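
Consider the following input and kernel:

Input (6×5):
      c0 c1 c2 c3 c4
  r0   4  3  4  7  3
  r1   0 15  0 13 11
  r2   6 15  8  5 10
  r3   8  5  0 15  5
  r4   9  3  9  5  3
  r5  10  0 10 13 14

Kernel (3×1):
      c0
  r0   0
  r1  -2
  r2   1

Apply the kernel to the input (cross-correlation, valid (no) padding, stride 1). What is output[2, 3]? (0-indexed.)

The receptive field on the input at this output position is [5 / 15 / 5]. Elementwise product with the kernel and sum: 15·-2 + 5·1.

-25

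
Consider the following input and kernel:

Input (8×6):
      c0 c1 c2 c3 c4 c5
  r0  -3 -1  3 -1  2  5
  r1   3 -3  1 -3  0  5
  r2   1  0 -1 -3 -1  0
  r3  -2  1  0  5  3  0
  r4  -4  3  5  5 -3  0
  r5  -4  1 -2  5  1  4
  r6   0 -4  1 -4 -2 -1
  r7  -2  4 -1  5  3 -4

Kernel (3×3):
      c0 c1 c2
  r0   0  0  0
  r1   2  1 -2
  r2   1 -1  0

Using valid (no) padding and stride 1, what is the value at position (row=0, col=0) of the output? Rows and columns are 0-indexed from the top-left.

2

The receptive field on the input at this output position is [-3 -1 3 / 3 -3 1 / 1 0 -1]. Elementwise product with the kernel and sum: 3·2 + -3·1 + 1·-2 + 1·1 + 0·-1.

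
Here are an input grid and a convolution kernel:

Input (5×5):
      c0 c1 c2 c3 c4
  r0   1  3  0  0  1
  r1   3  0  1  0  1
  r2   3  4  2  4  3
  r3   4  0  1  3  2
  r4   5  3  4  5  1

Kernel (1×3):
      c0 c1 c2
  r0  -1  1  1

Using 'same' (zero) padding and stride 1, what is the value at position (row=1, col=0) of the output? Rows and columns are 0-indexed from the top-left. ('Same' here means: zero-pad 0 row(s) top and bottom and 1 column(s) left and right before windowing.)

3

The receptive field on the zero-padded input at this output position is [0 3 0]. Elementwise product with the kernel and sum: 0·-1 + 3·1 + 0·1.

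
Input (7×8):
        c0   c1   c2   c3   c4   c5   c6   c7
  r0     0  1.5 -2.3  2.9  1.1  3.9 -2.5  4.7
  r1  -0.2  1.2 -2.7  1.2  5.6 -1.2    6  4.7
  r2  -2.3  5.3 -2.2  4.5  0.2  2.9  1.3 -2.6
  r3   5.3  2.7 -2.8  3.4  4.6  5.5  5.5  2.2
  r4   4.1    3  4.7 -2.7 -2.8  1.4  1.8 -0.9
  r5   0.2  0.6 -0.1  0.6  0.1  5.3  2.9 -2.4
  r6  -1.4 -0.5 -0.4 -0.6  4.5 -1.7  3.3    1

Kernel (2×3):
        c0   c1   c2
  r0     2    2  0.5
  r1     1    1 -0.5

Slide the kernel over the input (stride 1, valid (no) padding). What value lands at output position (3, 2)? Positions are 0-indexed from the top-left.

6.9

The receptive field on the input at this output position is [-2.8 3.4 4.6 / 4.7 -2.7 -2.8]. Elementwise product with the kernel and sum: -2.8·2 + 3.4·2 + 4.6·0.5 + 4.7·1 + -2.7·1 + -2.8·-0.5.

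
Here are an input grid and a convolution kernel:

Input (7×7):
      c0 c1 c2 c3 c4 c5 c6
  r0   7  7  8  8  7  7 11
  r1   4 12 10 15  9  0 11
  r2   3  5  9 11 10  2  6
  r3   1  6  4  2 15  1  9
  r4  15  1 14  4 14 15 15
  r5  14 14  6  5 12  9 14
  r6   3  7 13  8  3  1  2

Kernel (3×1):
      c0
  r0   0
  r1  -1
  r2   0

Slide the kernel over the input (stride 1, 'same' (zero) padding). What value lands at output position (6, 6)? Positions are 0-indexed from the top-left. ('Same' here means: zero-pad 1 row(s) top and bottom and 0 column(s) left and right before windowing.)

The receptive field on the zero-padded input at this output position is [14 / 2 / 0]. Elementwise product with the kernel and sum: 2·-1.

-2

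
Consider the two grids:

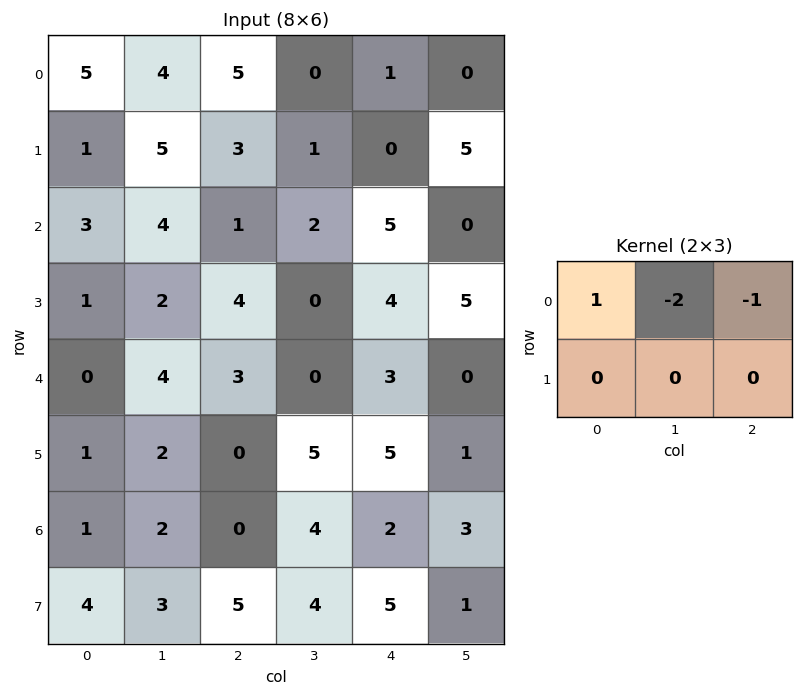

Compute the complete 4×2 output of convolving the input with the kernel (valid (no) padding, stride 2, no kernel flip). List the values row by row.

Output[0,0]: The receptive field on the input at this output position is [5 4 5 / 1 5 3]. Elementwise product with the kernel and sum: 5·1 + 4·-2 + 5·-1.
Output[0,1]: The receptive field on the input at this output position is [5 0 1 / 3 1 0]. Elementwise product with the kernel and sum: 5·1 + 0·-2 + 1·-1.

-8 4
-6 -8
-11 0
-3 -10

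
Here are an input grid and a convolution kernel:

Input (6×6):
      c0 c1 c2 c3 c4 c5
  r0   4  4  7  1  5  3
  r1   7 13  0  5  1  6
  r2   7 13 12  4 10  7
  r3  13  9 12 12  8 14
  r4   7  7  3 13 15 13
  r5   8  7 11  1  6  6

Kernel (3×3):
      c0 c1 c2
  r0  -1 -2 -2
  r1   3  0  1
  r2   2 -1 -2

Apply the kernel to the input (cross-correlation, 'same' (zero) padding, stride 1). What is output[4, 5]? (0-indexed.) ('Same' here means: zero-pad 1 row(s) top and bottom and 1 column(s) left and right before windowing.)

The receptive field on the zero-padded input at this output position is [8 14 0 / 15 13 0 / 6 6 0]. Elementwise product with the kernel and sum: 8·-1 + 14·-2 + 0·-2 + 15·3 + 0·1 + 6·2 + 6·-1 + 0·-2.

15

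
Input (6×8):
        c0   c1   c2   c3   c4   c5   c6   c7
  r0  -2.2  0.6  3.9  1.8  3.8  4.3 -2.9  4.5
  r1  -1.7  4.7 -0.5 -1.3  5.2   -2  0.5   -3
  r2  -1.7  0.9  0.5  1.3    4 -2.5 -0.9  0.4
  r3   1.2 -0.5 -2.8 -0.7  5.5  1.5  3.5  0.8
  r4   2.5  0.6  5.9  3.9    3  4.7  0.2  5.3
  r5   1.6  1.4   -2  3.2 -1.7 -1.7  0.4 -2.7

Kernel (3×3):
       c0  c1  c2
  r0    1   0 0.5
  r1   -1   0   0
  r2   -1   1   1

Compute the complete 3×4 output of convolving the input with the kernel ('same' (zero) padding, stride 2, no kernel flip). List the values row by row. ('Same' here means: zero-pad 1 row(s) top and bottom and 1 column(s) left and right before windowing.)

3 -7.1 2.7 -4.8
3.05 0.15 4.1 1.8
2.75 -1.65 -10.45 -3.4

Output[0,0]: The receptive field on the zero-padded input at this output position is [0 0 0 / 0 -2.2 0.6 / 0 -1.7 4.7]. Elementwise product with the kernel and sum: 0·1 + 0·0.5 + 0·-1 + 0·-1 + -1.7·1 + 4.7·1.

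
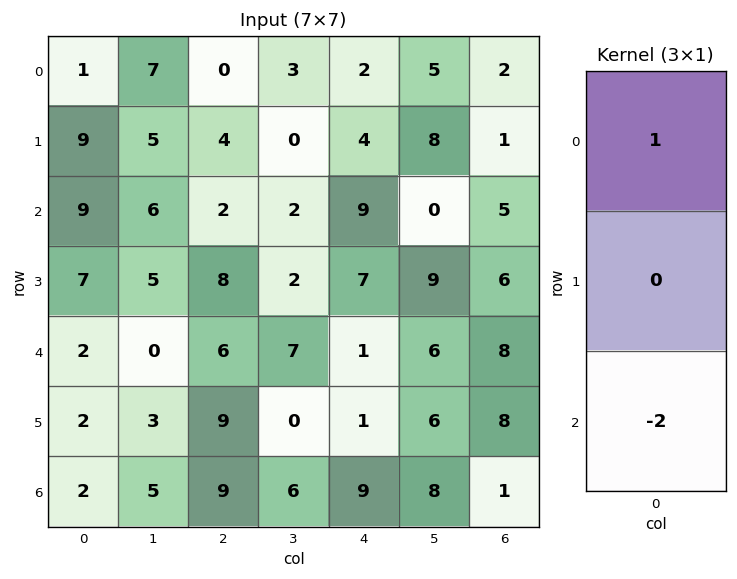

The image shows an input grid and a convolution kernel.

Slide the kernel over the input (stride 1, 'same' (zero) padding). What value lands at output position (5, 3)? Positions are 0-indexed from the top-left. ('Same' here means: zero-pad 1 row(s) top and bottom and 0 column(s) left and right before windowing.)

The receptive field on the zero-padded input at this output position is [7 / 0 / 6]. Elementwise product with the kernel and sum: 7·1 + 6·-2.

-5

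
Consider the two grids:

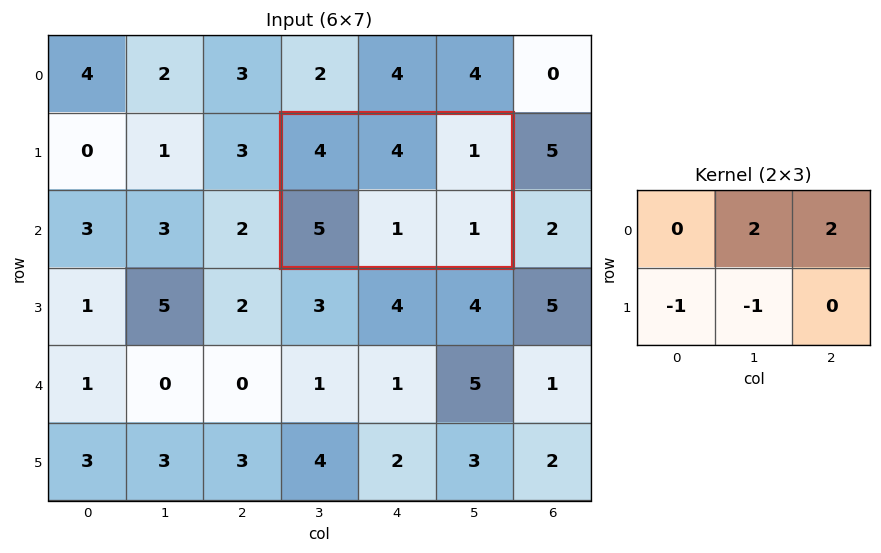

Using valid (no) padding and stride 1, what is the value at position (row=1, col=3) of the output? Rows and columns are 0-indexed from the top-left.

4

The receptive field on the input at this output position is [4 4 1 / 5 1 1]. Elementwise product with the kernel and sum: 4·2 + 1·2 + 5·-1 + 1·-1.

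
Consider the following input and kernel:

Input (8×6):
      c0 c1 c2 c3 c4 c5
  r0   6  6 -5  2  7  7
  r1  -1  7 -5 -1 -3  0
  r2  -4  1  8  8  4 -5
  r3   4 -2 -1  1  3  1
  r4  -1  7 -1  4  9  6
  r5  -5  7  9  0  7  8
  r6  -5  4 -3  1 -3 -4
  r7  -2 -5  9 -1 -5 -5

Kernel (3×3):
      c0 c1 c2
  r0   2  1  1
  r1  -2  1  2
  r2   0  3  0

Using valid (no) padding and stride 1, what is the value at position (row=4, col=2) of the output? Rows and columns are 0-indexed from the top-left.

The receptive field on the input at this output position is [-1 4 9 / 9 0 7 / -3 1 -3]. Elementwise product with the kernel and sum: -1·2 + 4·1 + 9·1 + 9·-2 + 0·1 + 7·2 + 1·3.

10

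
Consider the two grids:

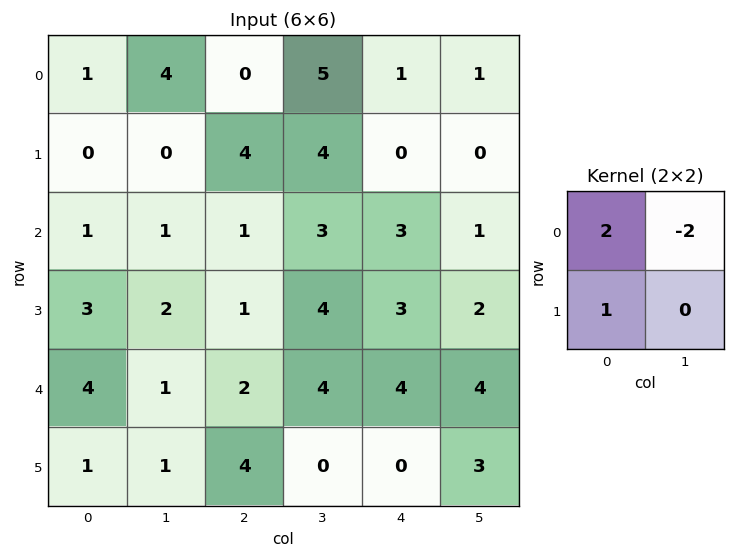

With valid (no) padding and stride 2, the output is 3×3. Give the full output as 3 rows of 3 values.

Output[0,0]: The receptive field on the input at this output position is [1 4 / 0 0]. Elementwise product with the kernel and sum: 1·2 + 4·-2 + 0·1.

-6 -6 0
3 -3 7
7 0 0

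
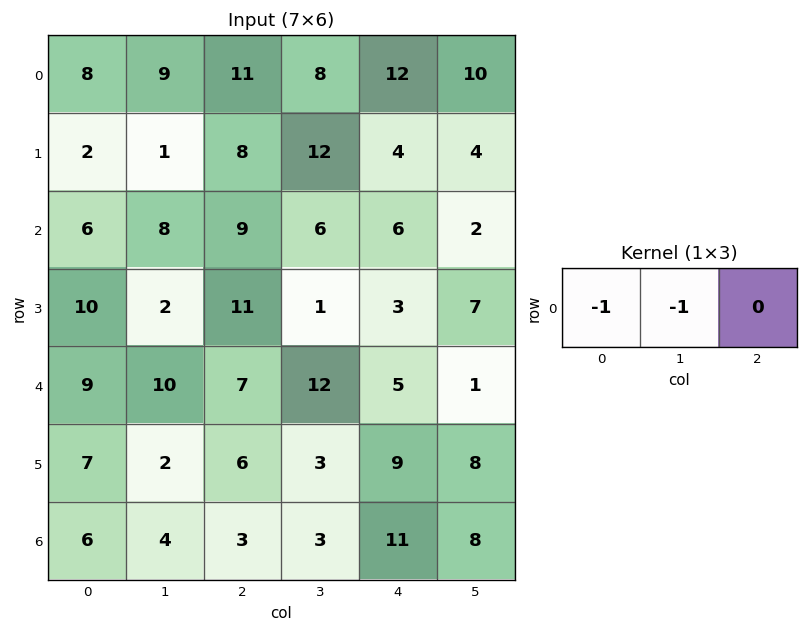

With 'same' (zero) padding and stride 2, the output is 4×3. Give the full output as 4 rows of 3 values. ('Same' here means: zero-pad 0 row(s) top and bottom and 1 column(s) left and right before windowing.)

-8 -20 -20
-6 -17 -12
-9 -17 -17
-6 -7 -14

Output[0,0]: The receptive field on the zero-padded input at this output position is [0 8 9]. Elementwise product with the kernel and sum: 0·-1 + 8·-1.
Output[0,1]: The receptive field on the zero-padded input at this output position is [9 11 8]. Elementwise product with the kernel and sum: 9·-1 + 11·-1.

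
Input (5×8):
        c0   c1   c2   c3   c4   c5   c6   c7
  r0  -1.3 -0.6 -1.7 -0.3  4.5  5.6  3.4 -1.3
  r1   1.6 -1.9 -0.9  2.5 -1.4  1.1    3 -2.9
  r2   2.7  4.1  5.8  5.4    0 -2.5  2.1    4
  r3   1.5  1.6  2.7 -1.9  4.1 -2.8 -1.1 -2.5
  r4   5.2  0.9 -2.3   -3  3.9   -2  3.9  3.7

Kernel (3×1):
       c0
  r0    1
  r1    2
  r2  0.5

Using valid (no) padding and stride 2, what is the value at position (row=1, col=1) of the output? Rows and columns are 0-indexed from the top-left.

The receptive field on the input at this output position is [5.8 / 2.7 / -2.3]. Elementwise product with the kernel and sum: 5.8·1 + 2.7·2 + -2.3·0.5.

10.05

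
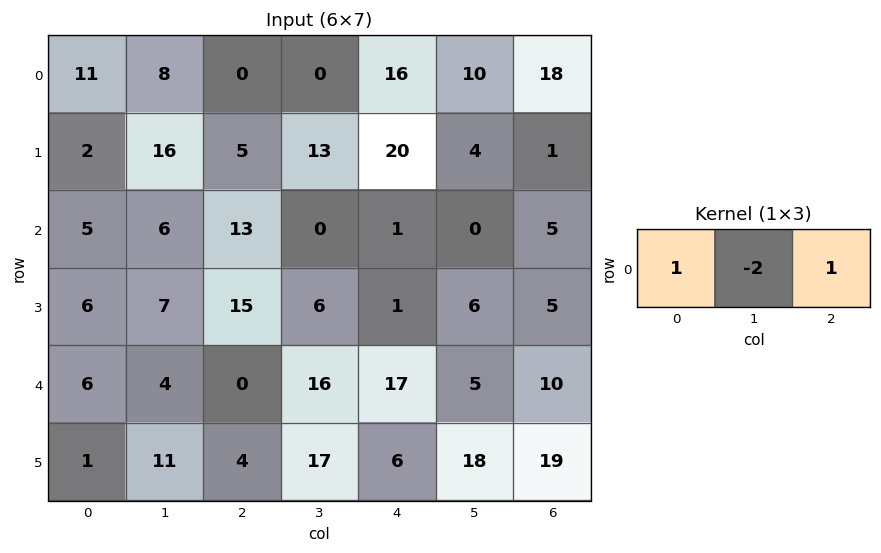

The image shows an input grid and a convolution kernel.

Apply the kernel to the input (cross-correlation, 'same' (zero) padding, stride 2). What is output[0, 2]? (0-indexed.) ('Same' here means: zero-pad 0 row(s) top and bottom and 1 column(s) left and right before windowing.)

-22

The receptive field on the zero-padded input at this output position is [0 16 10]. Elementwise product with the kernel and sum: 0·1 + 16·-2 + 10·1.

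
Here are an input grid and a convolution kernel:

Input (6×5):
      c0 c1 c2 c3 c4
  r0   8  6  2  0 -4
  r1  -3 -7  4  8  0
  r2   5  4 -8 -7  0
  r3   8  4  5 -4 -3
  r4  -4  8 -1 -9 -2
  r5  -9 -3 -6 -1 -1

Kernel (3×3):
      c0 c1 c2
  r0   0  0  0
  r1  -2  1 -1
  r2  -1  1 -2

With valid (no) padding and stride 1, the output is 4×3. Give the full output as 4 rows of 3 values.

Output[0,0]: The receptive field on the input at this output position is [8 6 2 / -3 -7 4 / 5 4 -8]. Elementwise product with the kernel and sum: -3·-2 + -7·1 + 4·-1 + 5·-1 + 4·1 + -8·-2.

10 12 1
-12 0 6
-3 10 -15
35 -9 2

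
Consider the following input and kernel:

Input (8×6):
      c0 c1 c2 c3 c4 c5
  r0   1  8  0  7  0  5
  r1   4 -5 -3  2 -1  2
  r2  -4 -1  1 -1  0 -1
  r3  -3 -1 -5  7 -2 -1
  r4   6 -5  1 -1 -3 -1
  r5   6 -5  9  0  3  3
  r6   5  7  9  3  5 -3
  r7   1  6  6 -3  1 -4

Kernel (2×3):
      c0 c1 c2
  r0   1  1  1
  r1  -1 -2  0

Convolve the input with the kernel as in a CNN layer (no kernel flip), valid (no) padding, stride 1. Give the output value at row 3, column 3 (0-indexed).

The receptive field on the input at this output position is [7 -2 -1 / -1 -3 -1]. Elementwise product with the kernel and sum: 7·1 + -2·1 + -1·1 + -1·-1 + -3·-2.

11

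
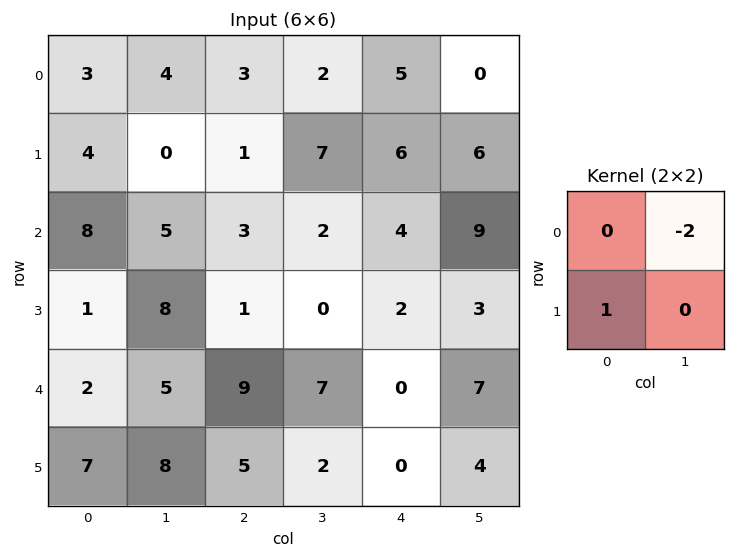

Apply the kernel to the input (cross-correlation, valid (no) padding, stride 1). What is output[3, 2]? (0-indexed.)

9

The receptive field on the input at this output position is [1 0 / 9 7]. Elementwise product with the kernel and sum: 0·-2 + 9·1.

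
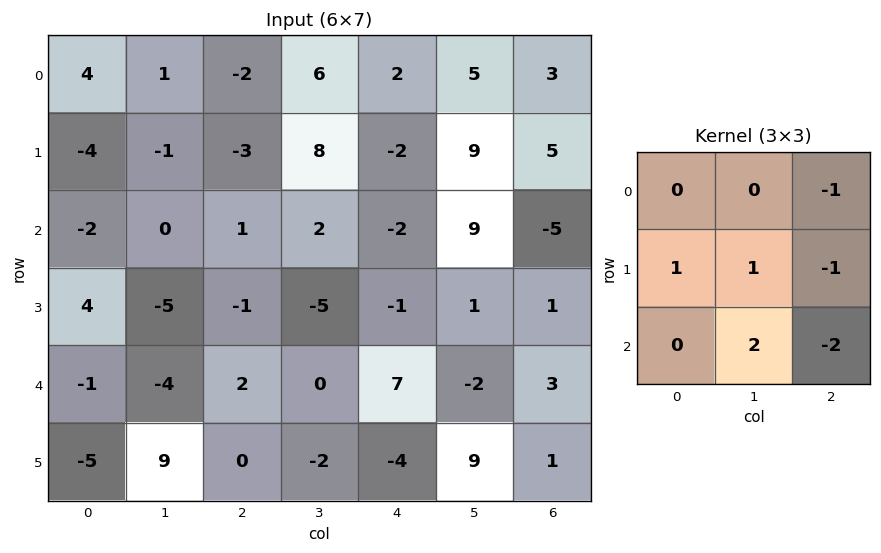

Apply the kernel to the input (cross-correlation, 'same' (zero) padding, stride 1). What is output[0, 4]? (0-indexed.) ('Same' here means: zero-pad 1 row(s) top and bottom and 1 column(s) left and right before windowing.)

-19

The receptive field on the zero-padded input at this output position is [0 0 0 / 6 2 5 / 8 -2 9]. Elementwise product with the kernel and sum: 0·-1 + 6·1 + 2·1 + 5·-1 + -2·2 + 9·-2.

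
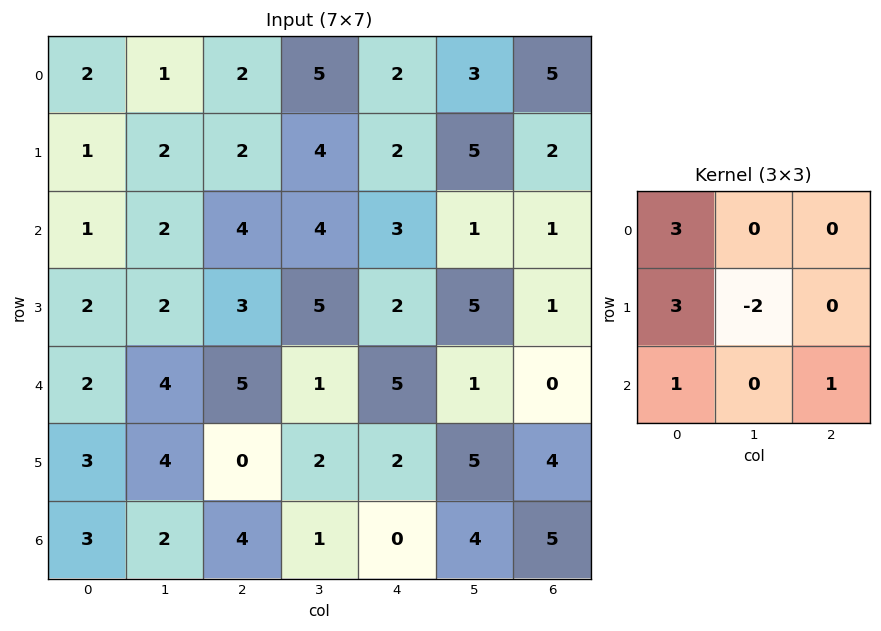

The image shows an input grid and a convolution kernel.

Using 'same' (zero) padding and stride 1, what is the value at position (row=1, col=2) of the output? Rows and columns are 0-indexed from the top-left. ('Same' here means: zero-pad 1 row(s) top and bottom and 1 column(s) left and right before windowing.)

The receptive field on the zero-padded input at this output position is [1 2 5 / 2 2 4 / 2 4 4]. Elementwise product with the kernel and sum: 1·3 + 2·3 + 2·-2 + 2·1 + 4·1.

11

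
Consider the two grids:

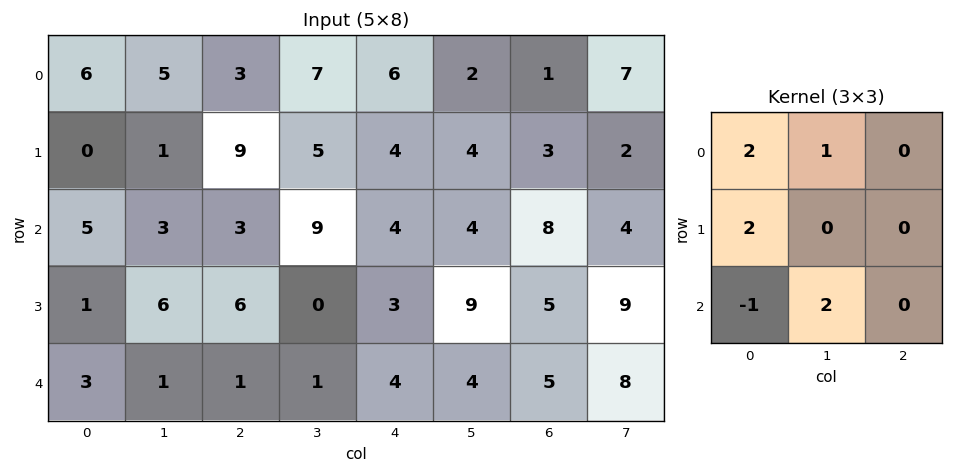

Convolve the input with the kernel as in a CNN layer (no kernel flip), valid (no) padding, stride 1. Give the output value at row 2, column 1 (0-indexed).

22

The receptive field on the input at this output position is [3 3 9 / 6 6 0 / 1 1 1]. Elementwise product with the kernel and sum: 3·2 + 3·1 + 6·2 + 1·-1 + 1·2.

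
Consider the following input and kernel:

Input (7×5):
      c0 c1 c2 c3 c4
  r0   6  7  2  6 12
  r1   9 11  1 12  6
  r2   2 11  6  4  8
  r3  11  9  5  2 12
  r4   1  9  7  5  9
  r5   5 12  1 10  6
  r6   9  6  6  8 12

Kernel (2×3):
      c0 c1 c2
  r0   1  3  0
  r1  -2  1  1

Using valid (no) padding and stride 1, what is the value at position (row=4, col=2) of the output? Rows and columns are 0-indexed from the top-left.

36

The receptive field on the input at this output position is [7 5 9 / 1 10 6]. Elementwise product with the kernel and sum: 7·1 + 5·3 + 1·-2 + 10·1 + 6·1.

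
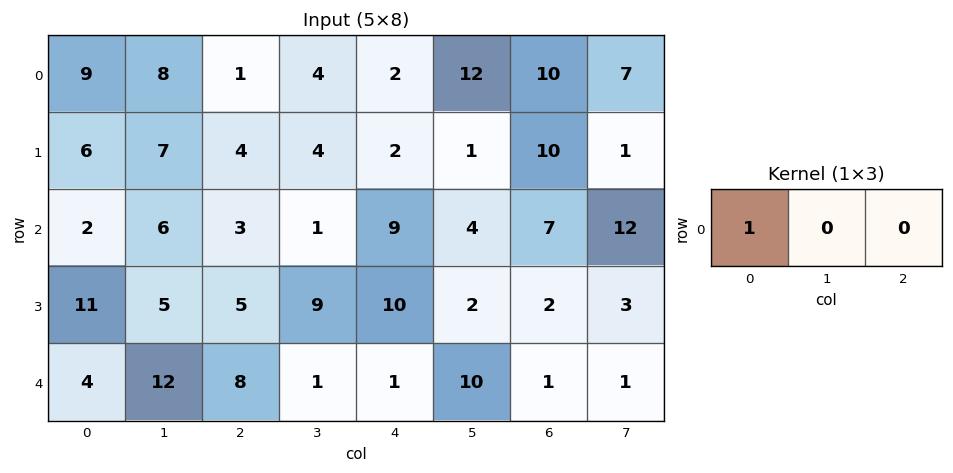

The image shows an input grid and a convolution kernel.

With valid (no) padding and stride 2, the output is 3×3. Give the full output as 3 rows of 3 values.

9 1 2
2 3 9
4 8 1

Output[0,0]: The receptive field on the input at this output position is [9 8 1]. Elementwise product with the kernel and sum: 9·1.
Output[0,1]: The receptive field on the input at this output position is [1 4 2]. Elementwise product with the kernel and sum: 1·1.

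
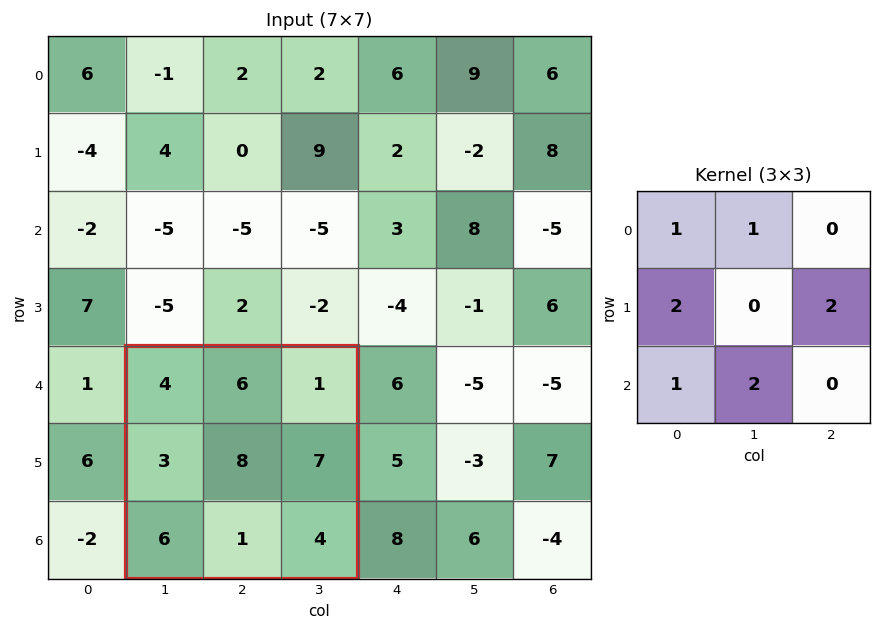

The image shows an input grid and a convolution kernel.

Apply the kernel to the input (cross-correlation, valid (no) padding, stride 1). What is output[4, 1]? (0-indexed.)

The receptive field on the input at this output position is [4 6 1 / 3 8 7 / 6 1 4]. Elementwise product with the kernel and sum: 4·1 + 6·1 + 3·2 + 7·2 + 6·1 + 1·2.

38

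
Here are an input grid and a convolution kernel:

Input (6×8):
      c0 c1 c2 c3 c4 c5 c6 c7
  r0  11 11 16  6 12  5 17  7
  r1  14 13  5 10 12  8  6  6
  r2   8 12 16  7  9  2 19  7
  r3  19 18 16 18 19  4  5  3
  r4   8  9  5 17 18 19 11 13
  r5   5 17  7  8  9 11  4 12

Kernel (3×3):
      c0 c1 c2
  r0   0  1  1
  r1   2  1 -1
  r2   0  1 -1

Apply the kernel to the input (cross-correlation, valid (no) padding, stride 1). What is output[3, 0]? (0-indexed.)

The receptive field on the input at this output position is [19 18 16 / 8 9 5 / 5 17 7]. Elementwise product with the kernel and sum: 18·1 + 16·1 + 8·2 + 9·1 + 5·-1 + 17·1 + 7·-1.

64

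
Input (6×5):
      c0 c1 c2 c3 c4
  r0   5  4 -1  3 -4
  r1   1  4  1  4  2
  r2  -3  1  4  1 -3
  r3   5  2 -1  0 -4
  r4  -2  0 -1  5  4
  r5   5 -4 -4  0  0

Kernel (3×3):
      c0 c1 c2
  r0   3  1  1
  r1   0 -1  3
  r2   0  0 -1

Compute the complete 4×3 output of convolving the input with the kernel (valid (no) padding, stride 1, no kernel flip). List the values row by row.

13 24 1
20 16 3
-8 4 -6
17 21 0

Output[0,0]: The receptive field on the input at this output position is [5 4 -1 / 1 4 1 / -3 1 4]. Elementwise product with the kernel and sum: 5·3 + 4·1 + -1·1 + 4·-1 + 1·3 + 4·-1.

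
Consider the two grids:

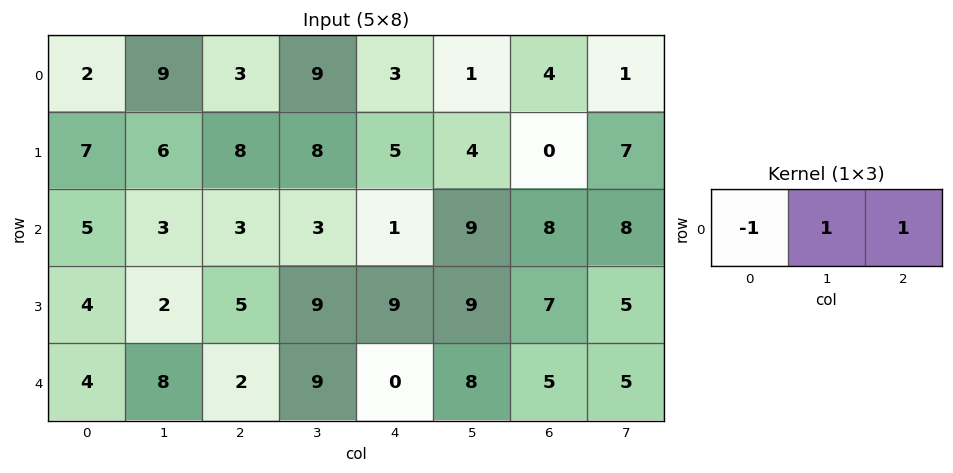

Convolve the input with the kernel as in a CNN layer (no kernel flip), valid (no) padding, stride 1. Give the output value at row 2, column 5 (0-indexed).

7

The receptive field on the input at this output position is [9 8 8]. Elementwise product with the kernel and sum: 9·-1 + 8·1 + 8·1.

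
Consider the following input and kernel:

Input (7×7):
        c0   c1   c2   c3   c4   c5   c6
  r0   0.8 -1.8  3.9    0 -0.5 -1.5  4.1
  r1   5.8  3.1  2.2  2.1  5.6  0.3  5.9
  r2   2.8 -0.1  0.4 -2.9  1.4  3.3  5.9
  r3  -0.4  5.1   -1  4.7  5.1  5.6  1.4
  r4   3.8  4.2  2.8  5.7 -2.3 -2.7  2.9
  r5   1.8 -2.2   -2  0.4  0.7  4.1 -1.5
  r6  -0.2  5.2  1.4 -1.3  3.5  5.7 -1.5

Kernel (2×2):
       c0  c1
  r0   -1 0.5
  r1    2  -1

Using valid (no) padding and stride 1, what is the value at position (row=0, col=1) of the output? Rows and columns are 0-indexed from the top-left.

7.75

The receptive field on the input at this output position is [-1.8 3.9 / 3.1 2.2]. Elementwise product with the kernel and sum: -1.8·-1 + 3.9·0.5 + 3.1·2 + 2.2·-1.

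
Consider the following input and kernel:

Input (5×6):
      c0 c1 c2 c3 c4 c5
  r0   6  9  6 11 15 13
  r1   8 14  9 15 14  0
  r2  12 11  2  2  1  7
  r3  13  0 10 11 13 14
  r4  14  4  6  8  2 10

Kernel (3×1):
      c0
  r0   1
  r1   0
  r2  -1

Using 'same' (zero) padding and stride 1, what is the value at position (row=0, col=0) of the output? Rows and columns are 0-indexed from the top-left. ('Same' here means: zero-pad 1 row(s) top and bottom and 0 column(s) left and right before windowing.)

The receptive field on the zero-padded input at this output position is [0 / 6 / 8]. Elementwise product with the kernel and sum: 0·1 + 8·-1.

-8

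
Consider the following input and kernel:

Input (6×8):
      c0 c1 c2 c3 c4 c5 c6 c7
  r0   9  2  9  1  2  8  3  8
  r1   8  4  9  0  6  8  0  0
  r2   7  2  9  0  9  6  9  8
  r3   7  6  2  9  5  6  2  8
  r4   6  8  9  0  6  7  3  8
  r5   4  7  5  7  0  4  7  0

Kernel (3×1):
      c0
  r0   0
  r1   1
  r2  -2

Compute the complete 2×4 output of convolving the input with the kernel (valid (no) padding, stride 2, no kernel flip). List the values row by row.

-6 -9 -12 -18
-5 -16 -7 -4

Output[0,0]: The receptive field on the input at this output position is [9 / 8 / 7]. Elementwise product with the kernel and sum: 8·1 + 7·-2.
Output[0,1]: The receptive field on the input at this output position is [9 / 9 / 9]. Elementwise product with the kernel and sum: 9·1 + 9·-2.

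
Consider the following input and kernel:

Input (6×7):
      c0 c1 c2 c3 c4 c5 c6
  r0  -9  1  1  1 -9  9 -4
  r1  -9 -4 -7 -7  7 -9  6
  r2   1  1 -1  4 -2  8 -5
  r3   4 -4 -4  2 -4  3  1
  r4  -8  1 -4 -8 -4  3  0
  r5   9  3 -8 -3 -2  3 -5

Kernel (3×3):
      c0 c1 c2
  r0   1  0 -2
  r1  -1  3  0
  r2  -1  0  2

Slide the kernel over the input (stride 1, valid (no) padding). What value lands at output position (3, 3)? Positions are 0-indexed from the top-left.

The receptive field on the input at this output position is [2 -4 3 / -8 -4 3 / -3 -2 3]. Elementwise product with the kernel and sum: 2·1 + 3·-2 + -8·-1 + -4·3 + -3·-1 + 3·2.

1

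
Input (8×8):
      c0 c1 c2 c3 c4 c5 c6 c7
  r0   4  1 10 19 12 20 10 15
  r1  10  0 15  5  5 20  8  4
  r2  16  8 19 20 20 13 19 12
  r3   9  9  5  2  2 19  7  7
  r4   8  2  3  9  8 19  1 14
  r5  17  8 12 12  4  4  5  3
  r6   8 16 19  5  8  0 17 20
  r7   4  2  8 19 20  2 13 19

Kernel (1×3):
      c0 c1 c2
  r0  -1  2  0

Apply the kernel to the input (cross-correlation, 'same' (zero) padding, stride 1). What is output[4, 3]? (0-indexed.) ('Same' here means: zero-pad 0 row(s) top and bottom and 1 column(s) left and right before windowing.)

15

The receptive field on the zero-padded input at this output position is [3 9 8]. Elementwise product with the kernel and sum: 3·-1 + 9·2.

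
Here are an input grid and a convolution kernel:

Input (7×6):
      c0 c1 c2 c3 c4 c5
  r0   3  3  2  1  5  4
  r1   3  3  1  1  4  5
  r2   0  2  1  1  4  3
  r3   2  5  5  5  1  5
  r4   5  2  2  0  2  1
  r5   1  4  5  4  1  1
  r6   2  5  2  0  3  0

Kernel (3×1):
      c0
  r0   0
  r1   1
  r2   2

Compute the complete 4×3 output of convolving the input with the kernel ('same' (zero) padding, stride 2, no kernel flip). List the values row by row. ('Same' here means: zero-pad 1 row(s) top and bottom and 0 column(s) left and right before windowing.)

Output[0,0]: The receptive field on the zero-padded input at this output position is [0 / 3 / 3]. Elementwise product with the kernel and sum: 3·1 + 3·2.
Output[0,1]: The receptive field on the zero-padded input at this output position is [0 / 2 / 1]. Elementwise product with the kernel and sum: 2·1 + 1·2.

9 4 13
4 11 6
7 12 4
2 2 3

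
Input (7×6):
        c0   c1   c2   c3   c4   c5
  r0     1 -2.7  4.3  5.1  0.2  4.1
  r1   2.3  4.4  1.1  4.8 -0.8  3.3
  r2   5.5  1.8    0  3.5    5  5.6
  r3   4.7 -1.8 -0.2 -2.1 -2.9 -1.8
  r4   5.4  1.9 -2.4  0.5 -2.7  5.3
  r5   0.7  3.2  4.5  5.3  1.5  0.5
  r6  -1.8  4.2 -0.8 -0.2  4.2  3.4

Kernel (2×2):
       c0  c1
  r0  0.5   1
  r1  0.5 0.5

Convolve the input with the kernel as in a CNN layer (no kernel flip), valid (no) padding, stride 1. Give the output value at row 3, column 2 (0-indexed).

-3.15

The receptive field on the input at this output position is [-0.2 -2.1 / -2.4 0.5]. Elementwise product with the kernel and sum: -0.2·0.5 + -2.1·1 + -2.4·0.5 + 0.5·0.5.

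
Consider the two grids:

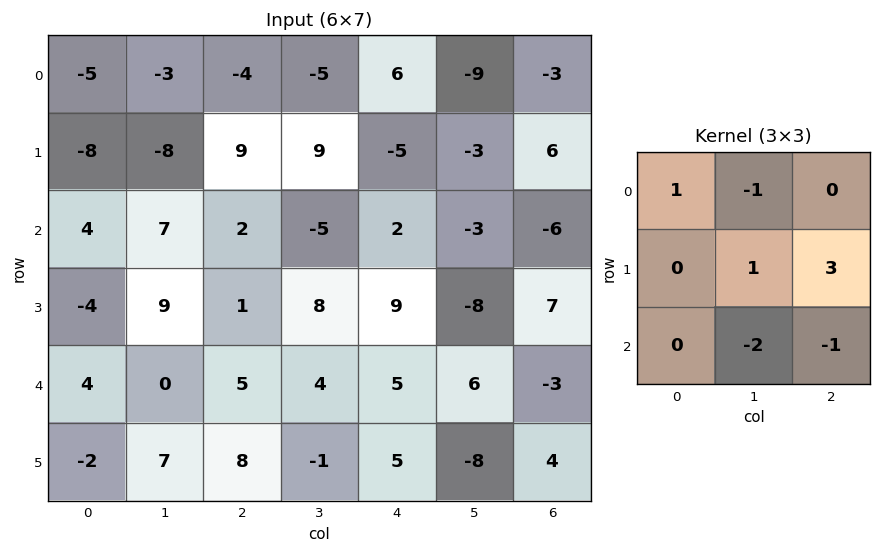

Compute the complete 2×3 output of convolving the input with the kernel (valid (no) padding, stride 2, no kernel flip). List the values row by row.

1 3 42
4 29 9

Output[0,0]: The receptive field on the input at this output position is [-5 -3 -4 / -8 -8 9 / 4 7 2]. Elementwise product with the kernel and sum: -5·1 + -3·-1 + -8·1 + 9·3 + 7·-2 + 2·-1.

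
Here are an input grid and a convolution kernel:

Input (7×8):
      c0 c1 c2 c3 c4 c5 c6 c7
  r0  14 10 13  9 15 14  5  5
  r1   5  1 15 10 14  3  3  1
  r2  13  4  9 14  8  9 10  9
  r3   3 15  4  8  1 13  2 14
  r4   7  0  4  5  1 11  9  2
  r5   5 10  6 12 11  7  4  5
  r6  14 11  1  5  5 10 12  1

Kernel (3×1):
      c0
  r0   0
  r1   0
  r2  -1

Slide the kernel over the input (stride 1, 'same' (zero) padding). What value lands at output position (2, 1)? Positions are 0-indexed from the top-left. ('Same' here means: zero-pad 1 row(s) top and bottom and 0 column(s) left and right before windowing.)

-15

The receptive field on the zero-padded input at this output position is [1 / 4 / 15]. Elementwise product with the kernel and sum: 15·-1.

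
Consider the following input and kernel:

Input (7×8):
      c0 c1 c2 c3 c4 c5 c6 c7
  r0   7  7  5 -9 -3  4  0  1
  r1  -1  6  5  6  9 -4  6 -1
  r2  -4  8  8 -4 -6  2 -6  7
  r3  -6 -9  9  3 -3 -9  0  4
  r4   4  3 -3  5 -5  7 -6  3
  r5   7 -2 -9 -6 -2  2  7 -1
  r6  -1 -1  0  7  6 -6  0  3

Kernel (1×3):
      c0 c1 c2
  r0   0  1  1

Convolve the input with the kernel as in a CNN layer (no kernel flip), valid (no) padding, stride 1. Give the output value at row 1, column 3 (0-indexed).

The receptive field on the input at this output position is [6 9 -4]. Elementwise product with the kernel and sum: 9·1 + -4·1.

5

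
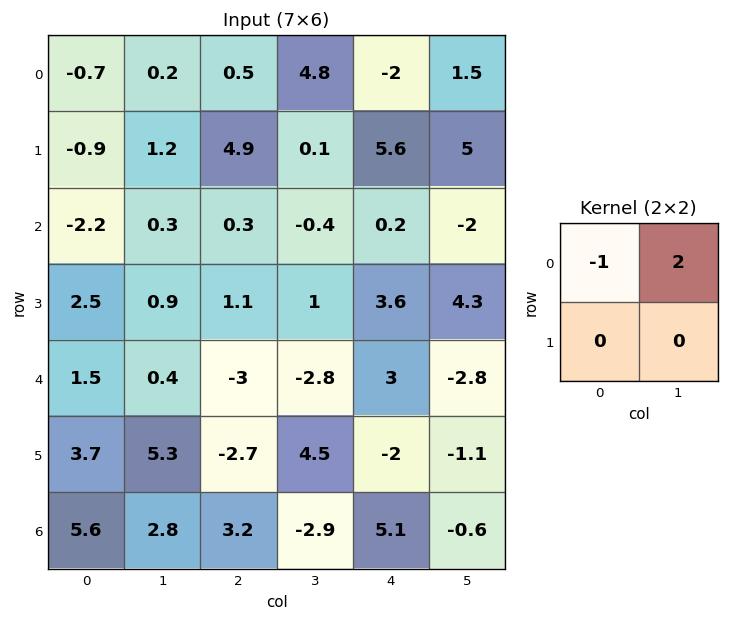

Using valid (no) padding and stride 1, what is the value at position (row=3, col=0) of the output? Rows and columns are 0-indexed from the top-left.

The receptive field on the input at this output position is [2.5 0.9 / 1.5 0.4]. Elementwise product with the kernel and sum: 2.5·-1 + 0.9·2.

-0.7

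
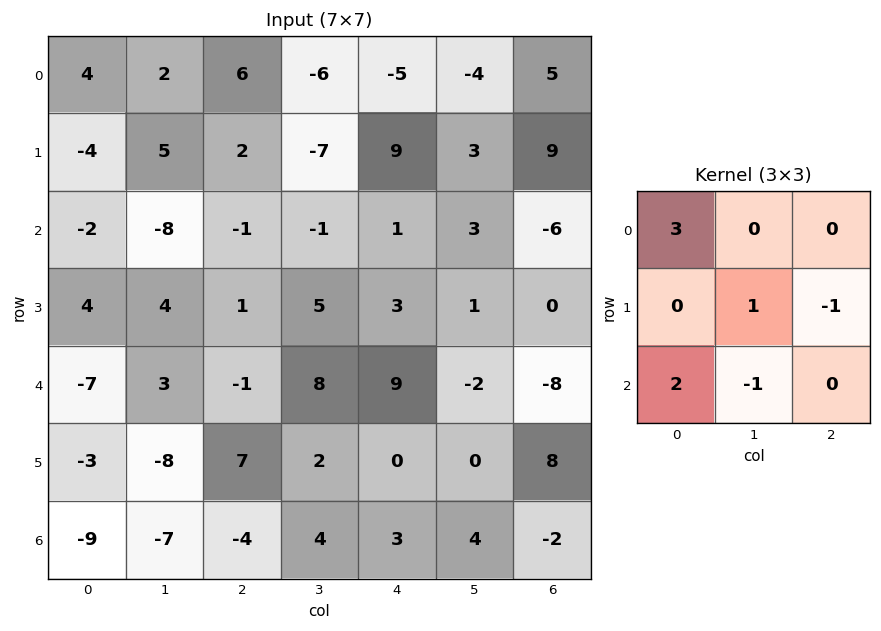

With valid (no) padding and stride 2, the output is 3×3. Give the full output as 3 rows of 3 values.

19 1 -22
-20 -11 24
-47 -13 21

Output[0,0]: The receptive field on the input at this output position is [4 2 6 / -4 5 2 / -2 -8 -1]. Elementwise product with the kernel and sum: 4·3 + 5·1 + 2·-1 + -2·2 + -8·-1.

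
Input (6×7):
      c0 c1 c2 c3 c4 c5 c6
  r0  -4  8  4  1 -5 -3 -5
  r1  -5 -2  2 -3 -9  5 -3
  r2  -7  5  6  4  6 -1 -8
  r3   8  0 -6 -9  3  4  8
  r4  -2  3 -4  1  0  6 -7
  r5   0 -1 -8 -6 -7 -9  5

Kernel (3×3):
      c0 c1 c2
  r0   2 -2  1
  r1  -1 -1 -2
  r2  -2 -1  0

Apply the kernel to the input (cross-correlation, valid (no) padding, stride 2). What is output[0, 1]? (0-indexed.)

4

The receptive field on the input at this output position is [4 1 -5 / 2 -3 -9 / 6 4 6]. Elementwise product with the kernel and sum: 4·2 + 1·-2 + -5·1 + 2·-1 + -3·-1 + -9·-2 + 6·-2 + 4·-1.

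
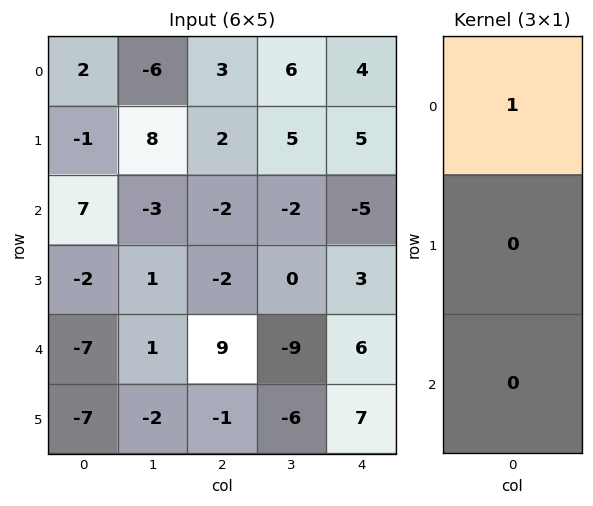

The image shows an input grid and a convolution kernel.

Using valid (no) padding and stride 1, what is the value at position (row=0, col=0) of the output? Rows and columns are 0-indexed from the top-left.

2

The receptive field on the input at this output position is [2 / -1 / 7]. Elementwise product with the kernel and sum: 2·1.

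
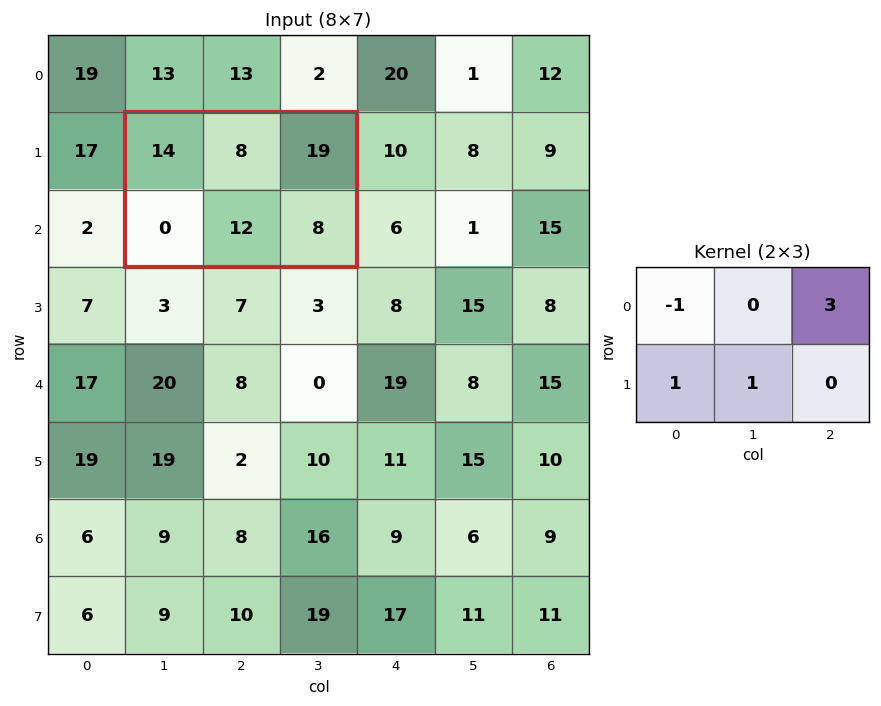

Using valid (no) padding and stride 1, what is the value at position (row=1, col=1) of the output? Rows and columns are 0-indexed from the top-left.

55

The receptive field on the input at this output position is [14 8 19 / 0 12 8]. Elementwise product with the kernel and sum: 14·-1 + 19·3 + 0·1 + 12·1.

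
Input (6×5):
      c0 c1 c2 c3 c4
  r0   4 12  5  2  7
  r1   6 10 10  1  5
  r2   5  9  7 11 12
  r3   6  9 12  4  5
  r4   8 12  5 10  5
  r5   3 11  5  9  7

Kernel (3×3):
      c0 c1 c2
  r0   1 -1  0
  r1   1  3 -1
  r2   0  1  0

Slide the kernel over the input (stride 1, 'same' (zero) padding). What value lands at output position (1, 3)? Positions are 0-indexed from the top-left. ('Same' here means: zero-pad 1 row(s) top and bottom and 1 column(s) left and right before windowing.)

22

The receptive field on the zero-padded input at this output position is [5 2 7 / 10 1 5 / 7 11 12]. Elementwise product with the kernel and sum: 5·1 + 2·-1 + 10·1 + 1·3 + 5·-1 + 11·1.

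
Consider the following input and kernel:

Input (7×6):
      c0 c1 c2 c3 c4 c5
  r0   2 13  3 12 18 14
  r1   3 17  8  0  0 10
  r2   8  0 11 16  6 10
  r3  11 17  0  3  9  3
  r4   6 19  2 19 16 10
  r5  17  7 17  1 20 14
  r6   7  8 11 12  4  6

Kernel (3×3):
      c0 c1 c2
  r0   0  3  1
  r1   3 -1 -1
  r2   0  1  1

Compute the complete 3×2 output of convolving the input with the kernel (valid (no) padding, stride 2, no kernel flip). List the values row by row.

Output[0,0]: The receptive field on the input at this output position is [2 13 3 / 3 17 8 / 8 0 11]. Elementwise product with the kernel and sum: 13·3 + 3·1 + 3·3 + 17·-1 + 8·-1 + 0·1 + 11·1.
Output[0,1]: The receptive field on the input at this output position is [3 12 18 / 8 0 0 / 11 16 6]. Elementwise product with the kernel and sum: 12·3 + 18·1 + 8·3 + 0·-1 + 0·-1 + 16·1 + 6·1.

37 100
48 77
105 119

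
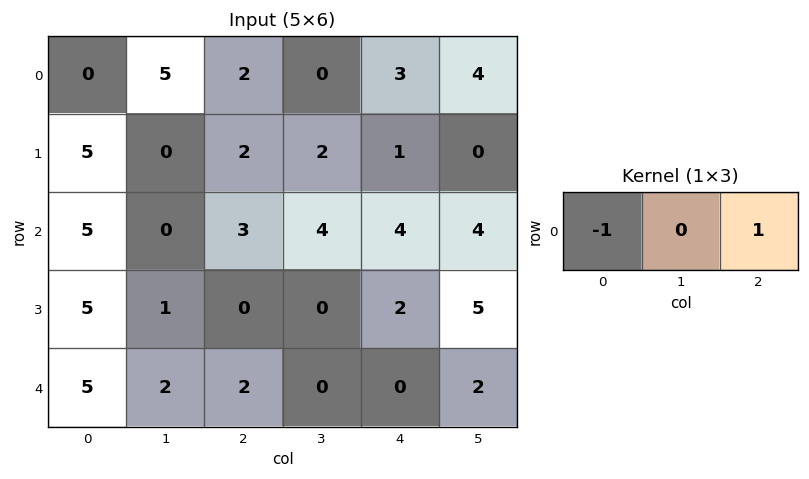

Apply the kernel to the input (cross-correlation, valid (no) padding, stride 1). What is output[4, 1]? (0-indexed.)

The receptive field on the input at this output position is [2 2 0]. Elementwise product with the kernel and sum: 2·-1 + 0·1.

-2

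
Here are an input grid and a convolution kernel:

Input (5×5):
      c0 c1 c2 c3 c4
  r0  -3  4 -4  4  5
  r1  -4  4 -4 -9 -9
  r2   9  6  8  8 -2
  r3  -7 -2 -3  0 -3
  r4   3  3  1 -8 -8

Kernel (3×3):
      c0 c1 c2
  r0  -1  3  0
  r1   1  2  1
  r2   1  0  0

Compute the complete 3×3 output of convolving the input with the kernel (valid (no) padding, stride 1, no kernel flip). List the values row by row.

24 -23 -7
38 12 -4
-2 13 11

Output[0,0]: The receptive field on the input at this output position is [-3 4 -4 / -4 4 -4 / 9 6 8]. Elementwise product with the kernel and sum: -3·-1 + 4·3 + -4·1 + 4·2 + -4·1 + 9·1.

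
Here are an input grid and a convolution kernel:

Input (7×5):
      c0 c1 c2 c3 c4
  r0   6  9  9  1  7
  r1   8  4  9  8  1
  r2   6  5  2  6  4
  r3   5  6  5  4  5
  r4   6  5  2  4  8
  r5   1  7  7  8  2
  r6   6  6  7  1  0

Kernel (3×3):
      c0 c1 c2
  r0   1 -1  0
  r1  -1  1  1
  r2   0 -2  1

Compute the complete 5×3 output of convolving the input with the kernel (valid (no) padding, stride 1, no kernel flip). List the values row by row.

-6 15 0
-2 -8 6
-1 6 0
-7 -4 -3
9 -2 -1

Output[0,0]: The receptive field on the input at this output position is [6 9 9 / 8 4 9 / 6 5 2]. Elementwise product with the kernel and sum: 6·1 + 9·-1 + 8·-1 + 4·1 + 9·1 + 5·-2 + 2·1.
Output[0,1]: The receptive field on the input at this output position is [9 9 1 / 4 9 8 / 5 2 6]. Elementwise product with the kernel and sum: 9·1 + 9·-1 + 4·-1 + 9·1 + 8·1 + 2·-2 + 6·1.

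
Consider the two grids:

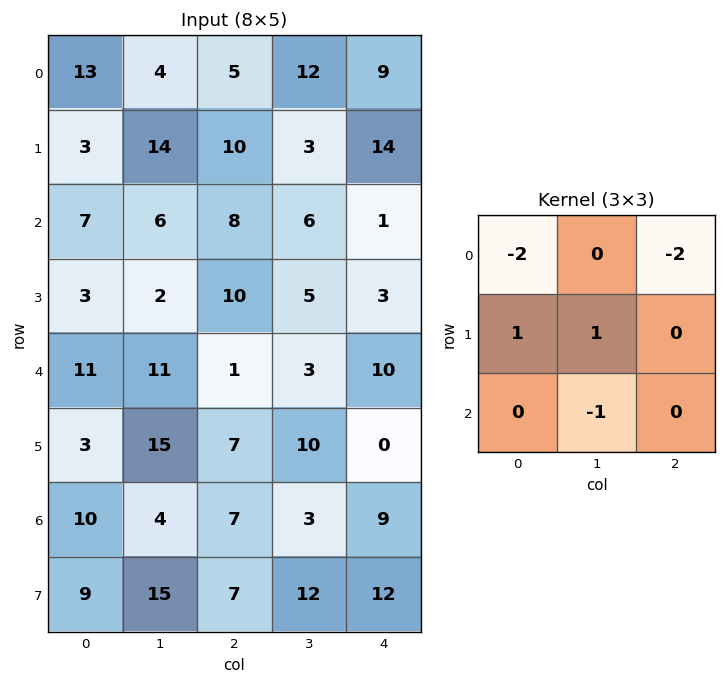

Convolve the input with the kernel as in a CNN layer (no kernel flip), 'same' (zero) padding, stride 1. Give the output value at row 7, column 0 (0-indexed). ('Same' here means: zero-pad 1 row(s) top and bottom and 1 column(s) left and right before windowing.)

1

The receptive field on the zero-padded input at this output position is [0 10 4 / 0 9 15 / 0 0 0]. Elementwise product with the kernel and sum: 0·-2 + 4·-2 + 0·1 + 9·1 + 0·-1.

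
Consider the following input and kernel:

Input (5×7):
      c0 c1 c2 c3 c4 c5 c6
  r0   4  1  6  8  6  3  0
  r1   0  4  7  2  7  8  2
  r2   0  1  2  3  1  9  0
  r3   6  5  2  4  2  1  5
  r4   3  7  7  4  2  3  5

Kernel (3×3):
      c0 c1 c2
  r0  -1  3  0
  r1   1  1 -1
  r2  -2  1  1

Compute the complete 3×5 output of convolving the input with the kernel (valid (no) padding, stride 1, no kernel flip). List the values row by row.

Output[0,0]: The receptive field on the input at this output position is [4 1 6 / 0 4 7 / 0 1 2]. Elementwise product with the kernel and sum: 4·-1 + 1·3 + 0·1 + 4·1 + 7·-1 + 0·-2 + 1·1 + 2·1.

-1 29 20 15 23
6 13 5 9 29
20 5 3 2 28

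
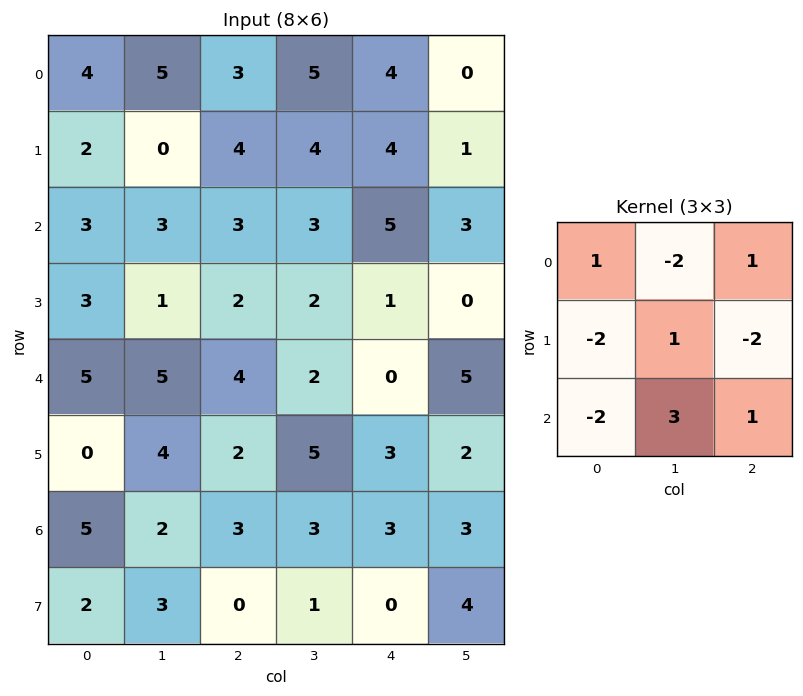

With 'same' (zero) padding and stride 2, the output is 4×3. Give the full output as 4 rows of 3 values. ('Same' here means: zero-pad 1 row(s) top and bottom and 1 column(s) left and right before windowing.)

0 -1 -1
3 -7 -11
-6 -8 -13
14 -7 -6

Output[0,0]: The receptive field on the zero-padded input at this output position is [0 0 0 / 0 4 5 / 0 2 0]. Elementwise product with the kernel and sum: 0·1 + 0·-2 + 0·1 + 0·-2 + 4·1 + 5·-2 + 0·-2 + 2·3 + 0·1.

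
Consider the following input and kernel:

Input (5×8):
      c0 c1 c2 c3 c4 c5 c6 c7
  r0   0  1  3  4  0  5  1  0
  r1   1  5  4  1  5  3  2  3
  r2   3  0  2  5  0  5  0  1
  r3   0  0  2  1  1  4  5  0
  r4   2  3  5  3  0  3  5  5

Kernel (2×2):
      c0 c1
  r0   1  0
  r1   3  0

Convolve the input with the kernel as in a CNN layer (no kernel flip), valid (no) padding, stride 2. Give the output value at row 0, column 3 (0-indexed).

The receptive field on the input at this output position is [1 0 / 2 3]. Elementwise product with the kernel and sum: 1·1 + 2·3.

7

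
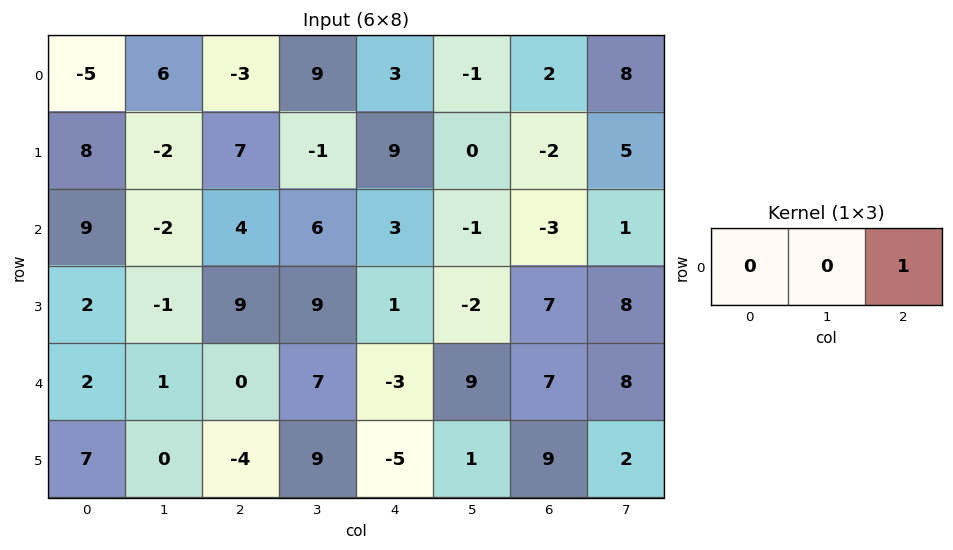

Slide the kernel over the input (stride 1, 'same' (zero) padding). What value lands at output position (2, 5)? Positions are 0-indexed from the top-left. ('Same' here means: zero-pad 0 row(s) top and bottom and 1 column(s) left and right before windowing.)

The receptive field on the zero-padded input at this output position is [3 -1 -3]. Elementwise product with the kernel and sum: -3·1.

-3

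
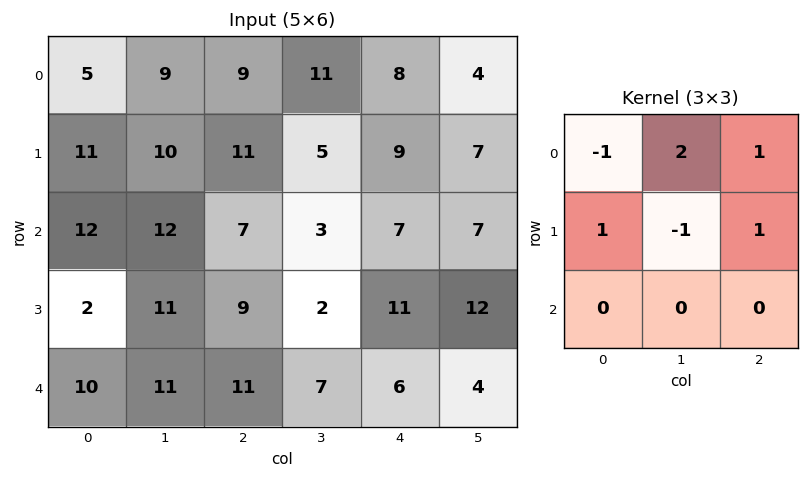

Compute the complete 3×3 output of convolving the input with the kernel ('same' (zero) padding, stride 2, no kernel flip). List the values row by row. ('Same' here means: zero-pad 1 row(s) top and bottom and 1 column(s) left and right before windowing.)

Output[0,0]: The receptive field on the zero-padded input at this output position is [0 0 0 / 0 5 9 / 0 11 10]. Elementwise product with the kernel and sum: 0·-1 + 0·2 + 0·1 + 0·1 + 5·-1 + 9·1.
Output[0,1]: The receptive field on the zero-padded input at this output position is [0 0 0 / 9 9 11 / 10 11 5]. Elementwise product with the kernel and sum: 0·-1 + 0·2 + 0·1 + 9·1 + 9·-1 + 11·1.

4 11 7
32 25 23
16 16 37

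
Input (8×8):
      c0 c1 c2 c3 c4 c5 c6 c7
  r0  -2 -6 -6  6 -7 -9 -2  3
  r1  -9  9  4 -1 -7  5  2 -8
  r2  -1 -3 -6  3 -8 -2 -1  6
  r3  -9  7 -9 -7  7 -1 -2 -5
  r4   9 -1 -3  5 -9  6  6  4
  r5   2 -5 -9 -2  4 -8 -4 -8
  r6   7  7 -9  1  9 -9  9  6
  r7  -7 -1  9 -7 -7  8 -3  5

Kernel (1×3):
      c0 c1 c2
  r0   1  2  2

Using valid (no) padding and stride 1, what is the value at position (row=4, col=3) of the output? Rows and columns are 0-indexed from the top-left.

-1

The receptive field on the input at this output position is [5 -9 6]. Elementwise product with the kernel and sum: 5·1 + -9·2 + 6·2.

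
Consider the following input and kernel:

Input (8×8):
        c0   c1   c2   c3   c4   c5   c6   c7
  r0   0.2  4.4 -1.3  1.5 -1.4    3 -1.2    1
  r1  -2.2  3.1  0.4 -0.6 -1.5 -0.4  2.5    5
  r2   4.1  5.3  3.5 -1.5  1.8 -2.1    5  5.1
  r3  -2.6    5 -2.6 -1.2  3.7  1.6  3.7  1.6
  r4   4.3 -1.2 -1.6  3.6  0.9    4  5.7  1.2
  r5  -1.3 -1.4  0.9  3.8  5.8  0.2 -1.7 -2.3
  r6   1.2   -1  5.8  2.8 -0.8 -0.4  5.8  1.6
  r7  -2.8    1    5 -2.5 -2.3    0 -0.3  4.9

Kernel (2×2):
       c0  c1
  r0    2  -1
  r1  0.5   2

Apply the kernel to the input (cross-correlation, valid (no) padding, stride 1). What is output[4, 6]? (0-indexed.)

4.75

The receptive field on the input at this output position is [5.7 1.2 / -1.7 -2.3]. Elementwise product with the kernel and sum: 5.7·2 + 1.2·-1 + -1.7·0.5 + -2.3·2.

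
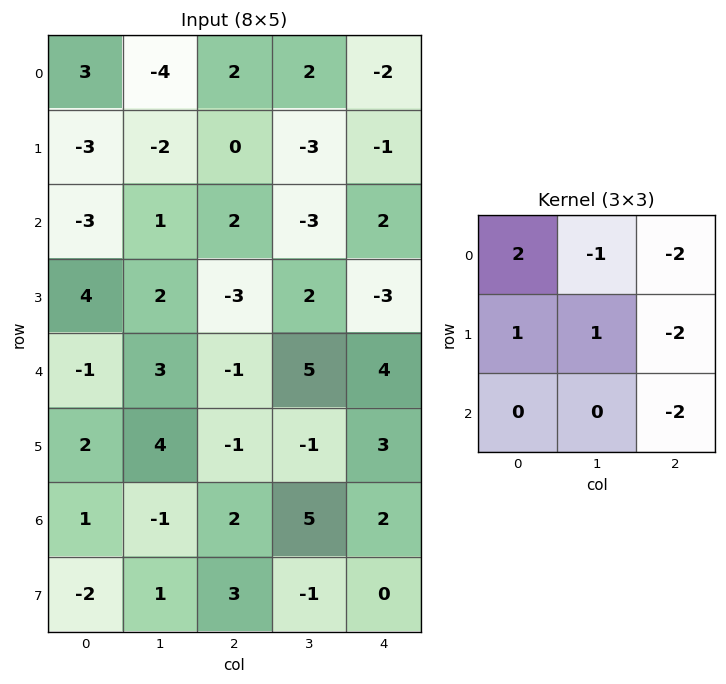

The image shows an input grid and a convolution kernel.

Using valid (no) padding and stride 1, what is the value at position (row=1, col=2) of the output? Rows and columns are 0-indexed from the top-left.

The receptive field on the input at this output position is [0 -3 -1 / 2 -3 2 / -3 2 -3]. Elementwise product with the kernel and sum: 0·2 + -3·-1 + -1·-2 + 2·1 + -3·1 + 2·-2 + -3·-2.

6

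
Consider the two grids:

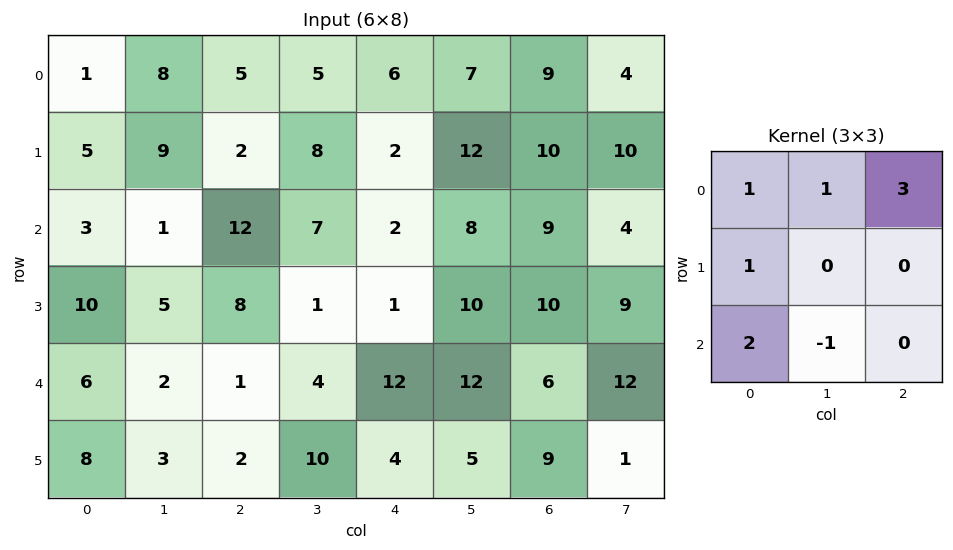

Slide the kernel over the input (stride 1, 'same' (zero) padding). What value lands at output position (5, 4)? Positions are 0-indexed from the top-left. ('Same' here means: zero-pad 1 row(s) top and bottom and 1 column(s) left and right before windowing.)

62

The receptive field on the zero-padded input at this output position is [4 12 12 / 10 4 5 / 0 0 0]. Elementwise product with the kernel and sum: 4·1 + 12·1 + 12·3 + 10·1 + 0·2 + 0·-1.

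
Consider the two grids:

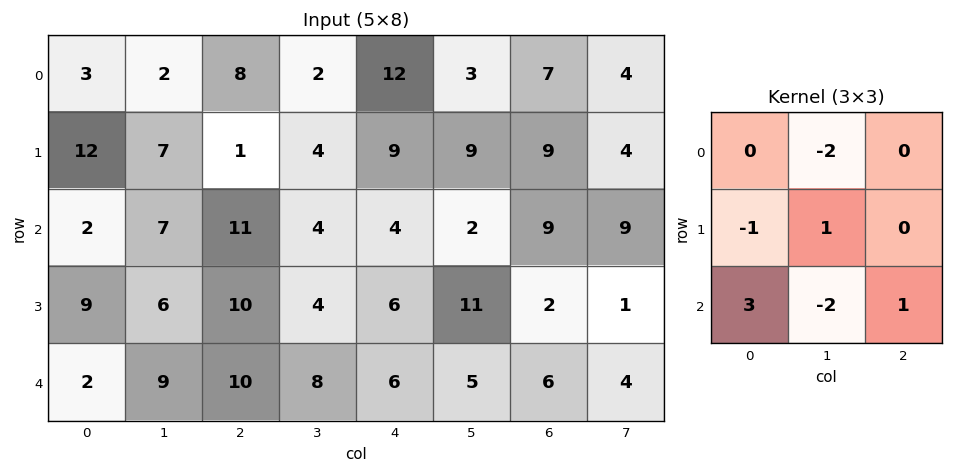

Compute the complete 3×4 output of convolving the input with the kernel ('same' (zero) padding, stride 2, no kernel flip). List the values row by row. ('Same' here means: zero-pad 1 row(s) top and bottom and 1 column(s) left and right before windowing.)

-14 29 13 17
-34 4 -7 19
-16 -19 -14 -3

Output[0,0]: The receptive field on the zero-padded input at this output position is [0 0 0 / 0 3 2 / 0 12 7]. Elementwise product with the kernel and sum: 0·-2 + 0·-1 + 3·1 + 0·3 + 12·-2 + 7·1.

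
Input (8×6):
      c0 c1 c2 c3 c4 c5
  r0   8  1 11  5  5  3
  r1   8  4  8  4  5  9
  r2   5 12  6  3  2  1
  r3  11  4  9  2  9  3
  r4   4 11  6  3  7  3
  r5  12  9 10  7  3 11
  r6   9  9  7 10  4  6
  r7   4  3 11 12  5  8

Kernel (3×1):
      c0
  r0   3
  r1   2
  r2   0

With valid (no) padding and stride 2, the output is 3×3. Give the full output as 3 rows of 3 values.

40 49 25
37 36 24
36 38 27

Output[0,0]: The receptive field on the input at this output position is [8 / 8 / 5]. Elementwise product with the kernel and sum: 8·3 + 8·2.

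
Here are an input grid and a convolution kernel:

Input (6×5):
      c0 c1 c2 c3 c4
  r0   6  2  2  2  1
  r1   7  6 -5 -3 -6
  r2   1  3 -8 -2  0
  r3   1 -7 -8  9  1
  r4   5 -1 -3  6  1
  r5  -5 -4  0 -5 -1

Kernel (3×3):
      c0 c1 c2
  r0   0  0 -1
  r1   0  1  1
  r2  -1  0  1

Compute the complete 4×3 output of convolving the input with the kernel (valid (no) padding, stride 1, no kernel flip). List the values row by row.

Output[0,0]: The receptive field on the input at this output position is [6 2 2 / 7 6 -5 / 1 3 -8]. Elementwise product with the kernel and sum: 2·-1 + 6·1 + -5·1 + 1·-1 + -8·1.
Output[0,1]: The receptive field on the input at this output position is [2 2 2 / 6 -5 -3 / 3 -8 -2]. Elementwise product with the kernel and sum: 2·-1 + -5·1 + -3·1 + 3·-1 + -2·1.

-10 -15 -2
-9 9 13
-15 10 14
9 -7 5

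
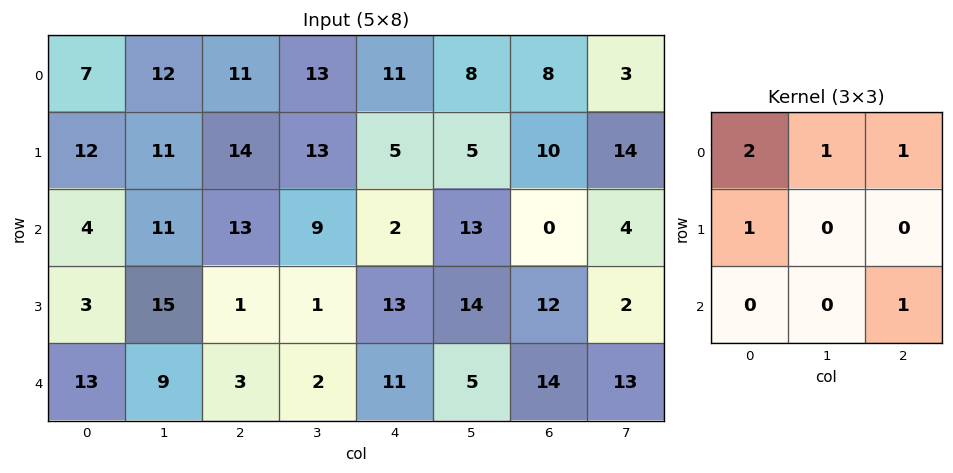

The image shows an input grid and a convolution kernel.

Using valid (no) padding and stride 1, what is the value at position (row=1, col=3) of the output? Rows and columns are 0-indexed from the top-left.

The receptive field on the input at this output position is [13 5 5 / 9 2 13 / 1 13 14]. Elementwise product with the kernel and sum: 13·2 + 5·1 + 5·1 + 9·1 + 14·1.

59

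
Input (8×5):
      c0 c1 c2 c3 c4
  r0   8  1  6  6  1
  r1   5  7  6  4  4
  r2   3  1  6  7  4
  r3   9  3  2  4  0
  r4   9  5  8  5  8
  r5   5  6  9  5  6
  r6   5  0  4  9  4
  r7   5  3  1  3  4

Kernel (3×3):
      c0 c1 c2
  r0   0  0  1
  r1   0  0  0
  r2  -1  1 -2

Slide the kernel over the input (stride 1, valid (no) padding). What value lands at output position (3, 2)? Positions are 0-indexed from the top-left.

-16

The receptive field on the input at this output position is [2 4 0 / 8 5 8 / 9 5 6]. Elementwise product with the kernel and sum: 0·1 + 9·-1 + 5·1 + 6·-2.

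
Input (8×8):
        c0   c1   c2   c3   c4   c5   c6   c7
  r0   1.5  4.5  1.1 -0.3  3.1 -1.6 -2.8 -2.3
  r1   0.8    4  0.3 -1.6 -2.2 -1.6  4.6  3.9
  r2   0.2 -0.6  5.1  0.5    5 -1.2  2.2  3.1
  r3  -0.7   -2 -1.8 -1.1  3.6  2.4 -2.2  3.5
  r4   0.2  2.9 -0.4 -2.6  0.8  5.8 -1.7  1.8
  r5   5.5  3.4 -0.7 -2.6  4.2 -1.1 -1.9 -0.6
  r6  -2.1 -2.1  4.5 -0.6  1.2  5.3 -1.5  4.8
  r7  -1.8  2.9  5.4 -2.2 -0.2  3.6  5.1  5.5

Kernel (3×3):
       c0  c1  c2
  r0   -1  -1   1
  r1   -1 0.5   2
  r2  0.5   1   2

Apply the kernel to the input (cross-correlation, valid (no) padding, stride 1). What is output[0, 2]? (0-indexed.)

9.85

The receptive field on the input at this output position is [1.1 -0.3 3.1 / 0.3 -1.6 -2.2 / 5.1 0.5 5]. Elementwise product with the kernel and sum: 1.1·-1 + -0.3·-1 + 3.1·1 + 0.3·-1 + -1.6·0.5 + -2.2·2 + 5.1·0.5 + 0.5·1 + 5·2.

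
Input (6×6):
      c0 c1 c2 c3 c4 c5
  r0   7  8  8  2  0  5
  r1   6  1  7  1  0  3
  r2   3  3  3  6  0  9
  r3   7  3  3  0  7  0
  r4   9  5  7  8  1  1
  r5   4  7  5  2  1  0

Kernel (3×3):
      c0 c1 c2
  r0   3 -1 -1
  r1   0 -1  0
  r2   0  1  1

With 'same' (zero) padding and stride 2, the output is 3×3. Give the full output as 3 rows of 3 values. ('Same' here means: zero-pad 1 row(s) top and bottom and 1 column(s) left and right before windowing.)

0 0 3
0 -5 7
-8 6 -7

Output[0,0]: The receptive field on the zero-padded input at this output position is [0 0 0 / 0 7 8 / 0 6 1]. Elementwise product with the kernel and sum: 0·3 + 0·-1 + 0·-1 + 7·-1 + 6·1 + 1·1.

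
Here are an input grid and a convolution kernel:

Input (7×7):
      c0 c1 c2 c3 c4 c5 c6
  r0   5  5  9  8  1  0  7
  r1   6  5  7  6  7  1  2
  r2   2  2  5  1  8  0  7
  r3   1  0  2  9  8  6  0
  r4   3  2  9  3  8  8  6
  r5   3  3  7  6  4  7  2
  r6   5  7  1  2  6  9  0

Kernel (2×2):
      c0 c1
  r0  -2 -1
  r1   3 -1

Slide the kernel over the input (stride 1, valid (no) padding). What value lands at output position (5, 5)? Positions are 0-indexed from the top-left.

11

The receptive field on the input at this output position is [7 2 / 9 0]. Elementwise product with the kernel and sum: 7·-2 + 2·-1 + 9·3 + 0·-1.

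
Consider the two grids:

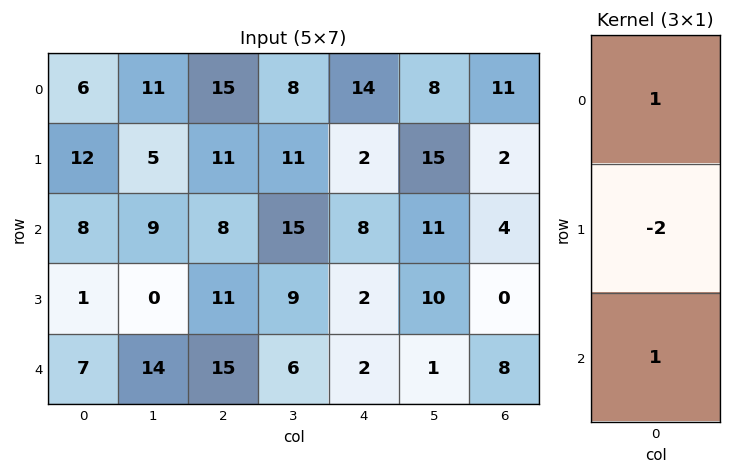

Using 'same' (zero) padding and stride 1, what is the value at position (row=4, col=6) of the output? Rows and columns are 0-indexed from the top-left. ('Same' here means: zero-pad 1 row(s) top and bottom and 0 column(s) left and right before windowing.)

The receptive field on the zero-padded input at this output position is [0 / 8 / 0]. Elementwise product with the kernel and sum: 0·1 + 8·-2 + 0·1.

-16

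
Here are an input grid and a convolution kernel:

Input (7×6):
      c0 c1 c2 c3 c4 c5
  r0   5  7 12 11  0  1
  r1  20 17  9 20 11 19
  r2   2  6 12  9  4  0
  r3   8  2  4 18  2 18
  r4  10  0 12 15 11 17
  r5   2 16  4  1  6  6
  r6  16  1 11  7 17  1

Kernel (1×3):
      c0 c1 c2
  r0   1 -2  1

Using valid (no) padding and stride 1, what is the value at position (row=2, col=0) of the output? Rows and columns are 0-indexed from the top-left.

2

The receptive field on the input at this output position is [2 6 12]. Elementwise product with the kernel and sum: 2·1 + 6·-2 + 12·1.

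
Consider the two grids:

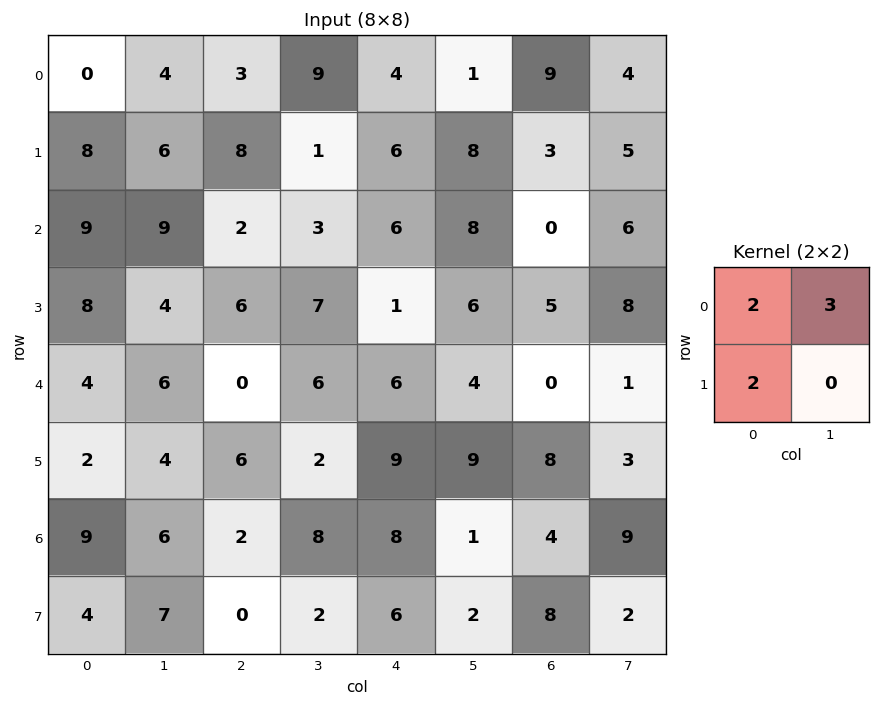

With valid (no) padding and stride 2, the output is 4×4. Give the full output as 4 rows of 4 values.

Output[0,0]: The receptive field on the input at this output position is [0 4 / 8 6]. Elementwise product with the kernel and sum: 0·2 + 4·3 + 8·2.

28 49 23 36
61 25 38 28
30 30 42 19
44 28 31 51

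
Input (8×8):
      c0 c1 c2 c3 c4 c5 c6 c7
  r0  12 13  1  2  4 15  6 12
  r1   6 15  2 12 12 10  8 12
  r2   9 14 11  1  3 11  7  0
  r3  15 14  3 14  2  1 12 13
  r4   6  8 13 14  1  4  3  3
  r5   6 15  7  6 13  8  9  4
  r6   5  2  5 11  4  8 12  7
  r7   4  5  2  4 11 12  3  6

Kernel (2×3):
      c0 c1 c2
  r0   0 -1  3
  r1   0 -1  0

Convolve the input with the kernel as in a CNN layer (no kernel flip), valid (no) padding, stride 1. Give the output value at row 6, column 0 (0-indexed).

The receptive field on the input at this output position is [5 2 5 / 4 5 2]. Elementwise product with the kernel and sum: 2·-1 + 5·3 + 5·-1.

8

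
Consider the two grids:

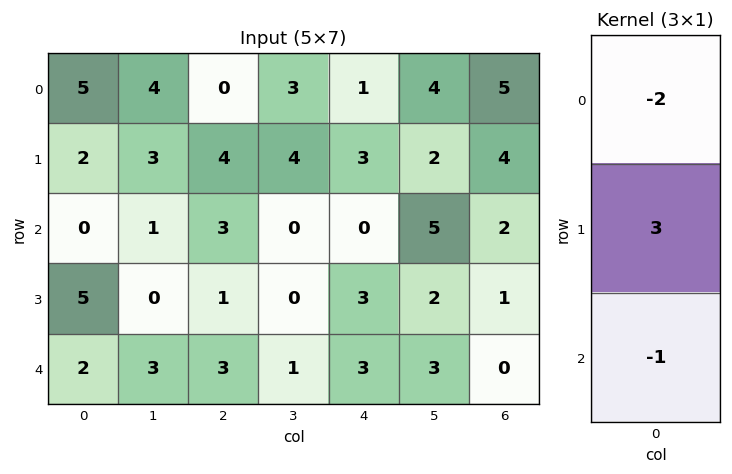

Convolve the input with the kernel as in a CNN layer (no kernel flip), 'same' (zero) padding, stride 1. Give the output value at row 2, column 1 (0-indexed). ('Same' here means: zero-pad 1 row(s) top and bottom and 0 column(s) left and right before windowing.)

The receptive field on the zero-padded input at this output position is [3 / 1 / 0]. Elementwise product with the kernel and sum: 3·-2 + 1·3 + 0·-1.

-3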